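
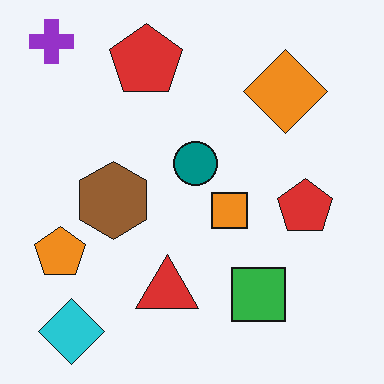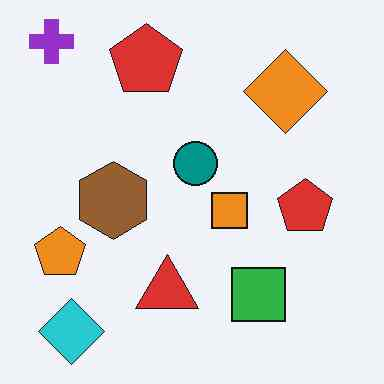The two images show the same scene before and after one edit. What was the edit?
It was given moderate JPEG compression.

Blocky 8×8 compression artifacts appear around shape edges and the flat background shows ringing — characteristic JPEG degradation.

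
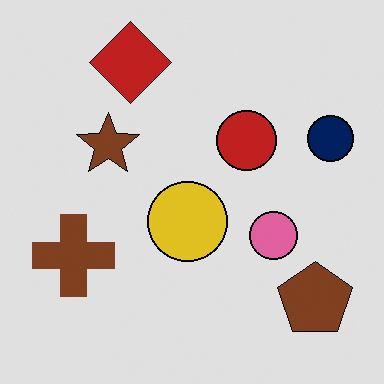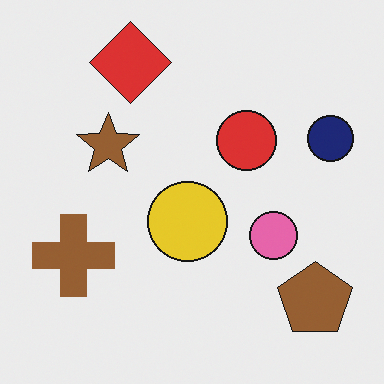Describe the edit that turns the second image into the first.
Posterized to a reduced palette.

Each flat color has snapped to a coarser quantized level — most visibly, the near-white background has dropped to a flat grey.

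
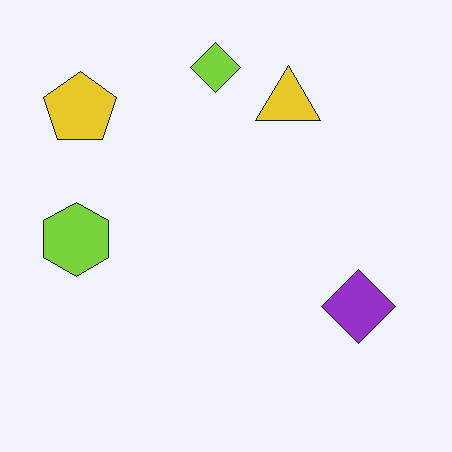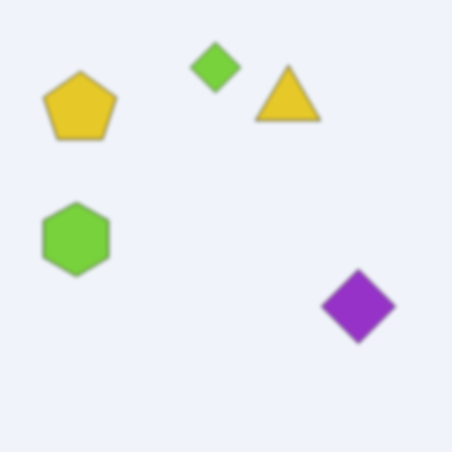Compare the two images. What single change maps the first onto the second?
The image was slightly softened.

Shape edges and outlines are uniformly softened across the whole image.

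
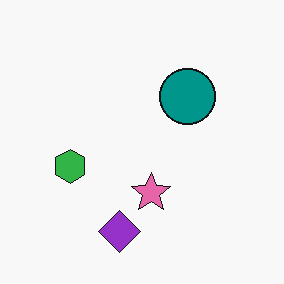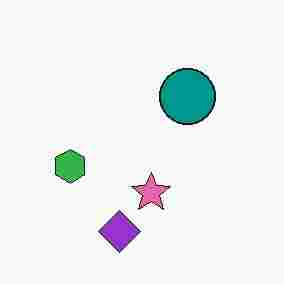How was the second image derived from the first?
This is the original image heavily JPEG-compressed with obvious blocking artifacts.

Blocky 8×8 compression artifacts appear around shape edges and the flat background shows ringing — characteristic JPEG degradation.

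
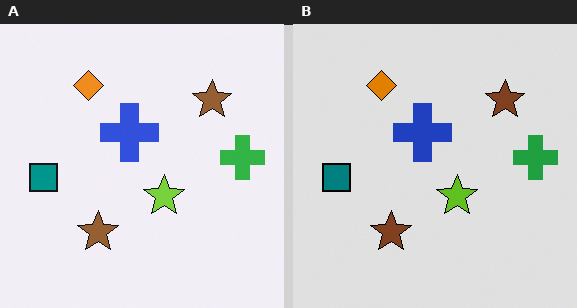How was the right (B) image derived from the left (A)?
Posterized to a reduced palette.

Each flat color has snapped to a coarser quantized level — most visibly, the near-white background has dropped to a flat grey.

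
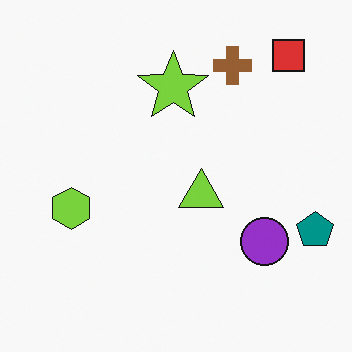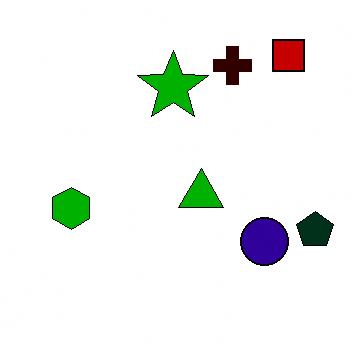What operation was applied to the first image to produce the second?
The second image is the first given much higher contrast.

Tones are pushed away from mid-grey across the whole image — a global contrast change.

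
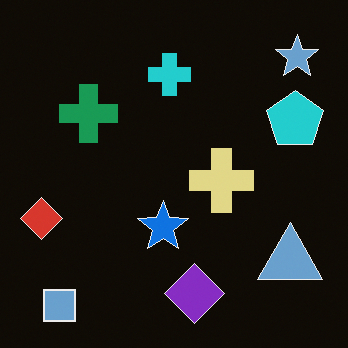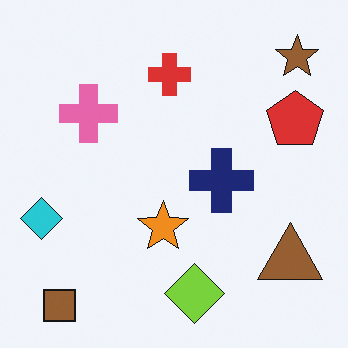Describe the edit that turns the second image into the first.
This is the original image color-inverted (negative).

The light background has become dark and every shape's color is its complement — a photographic negative.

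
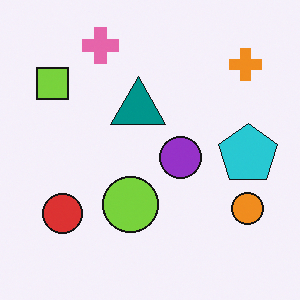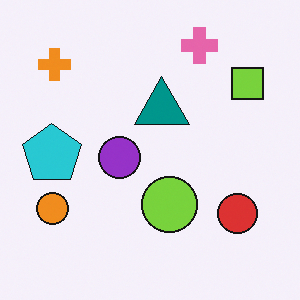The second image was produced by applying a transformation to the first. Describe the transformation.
The image was flipped horizontally (left ↔ right).

The lime square is in the top-left of the first image and the top-right of the second — shapes on opposite sides of the vertical midline have swapped in a mirror flip.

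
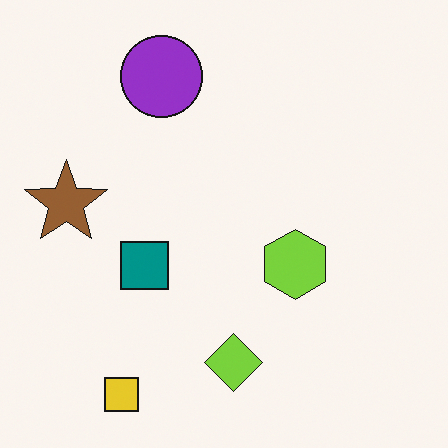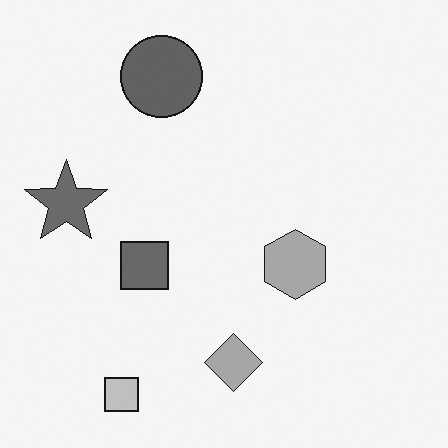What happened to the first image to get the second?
It was converted to grayscale.

All color is removed — every shape is now a shade of grey.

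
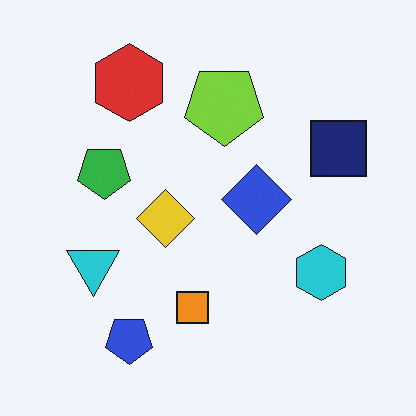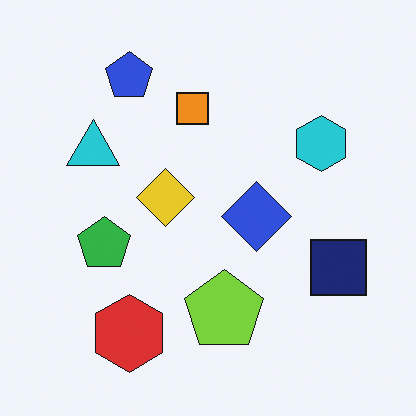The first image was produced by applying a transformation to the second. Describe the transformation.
The first image is the second flipped vertically (top ↔ bottom).

The blue pentagon is in the top-left of the second image and the bottom-left of the first — shapes on opposite sides of the horizontal midline have swapped in a mirror flip.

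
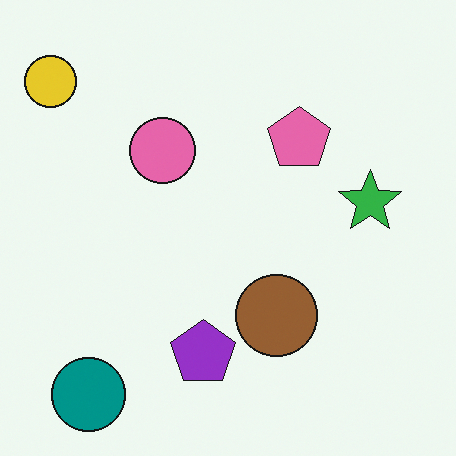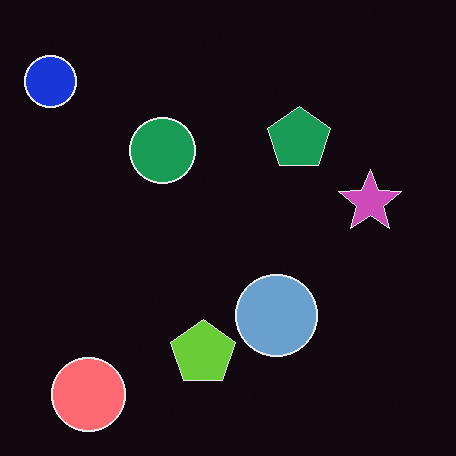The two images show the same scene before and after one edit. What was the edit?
The image was color-inverted (negative).

The light background has become dark and every shape's color is its complement — a photographic negative.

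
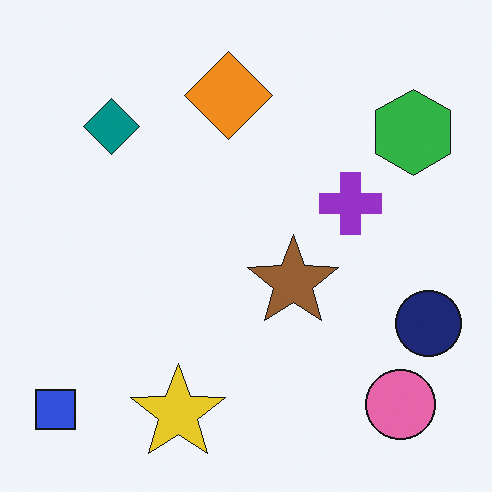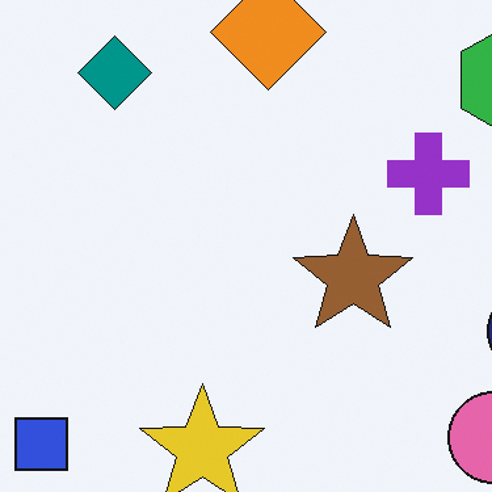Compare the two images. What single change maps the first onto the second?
This is the original image cropped to a modestly smaller region and rescaled.

The visible shapes are larger and the field of view is narrower; shapes near the original edges may be partly or wholly outside the frame — a crop-and-rescale.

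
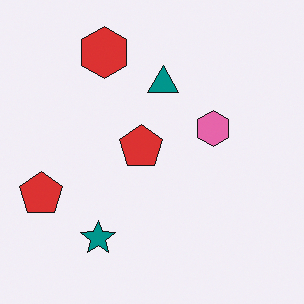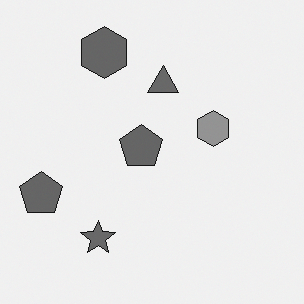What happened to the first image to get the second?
This is the original image converted to grayscale.

All color is removed — every shape is now a shade of grey.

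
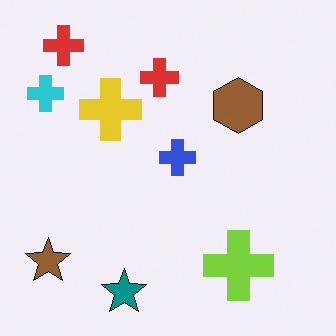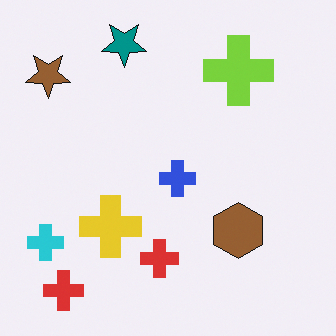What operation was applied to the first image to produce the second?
The transformation is: flipped vertically (top ↔ bottom).

The teal star is in the bottom of the first image and the top of the second — shapes on opposite sides of the horizontal midline have swapped in a mirror flip.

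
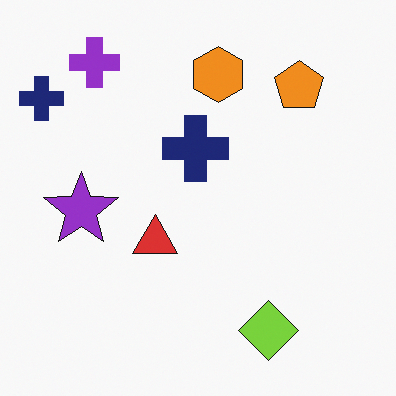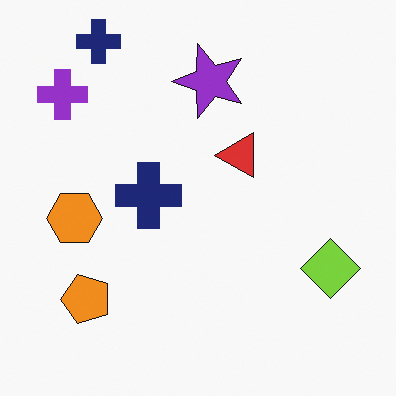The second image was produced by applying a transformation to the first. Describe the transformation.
The transformation is: transposed (reflected across the top-left ↔ bottom-right diagonal).

Shapes have swapped their row and column positions — what was in the top-right is now in the bottom-left — a diagonal reflection.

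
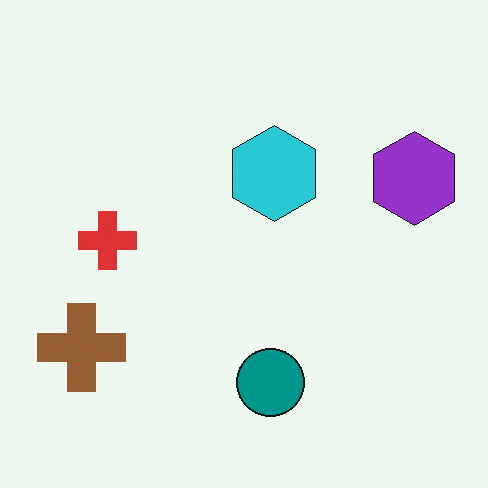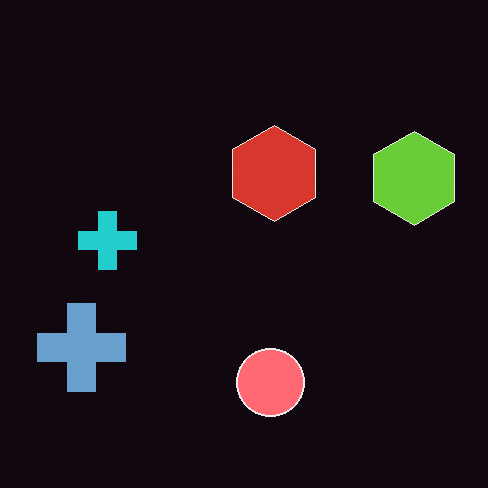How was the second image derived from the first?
The second image is the first color-inverted (negative).

The light background has become dark and every shape's color is its complement — a photographic negative.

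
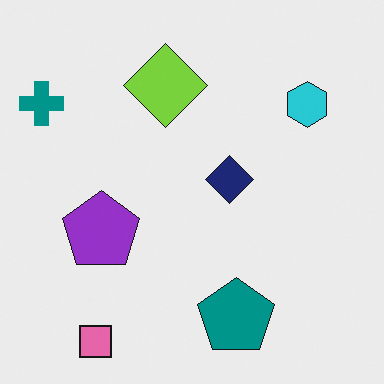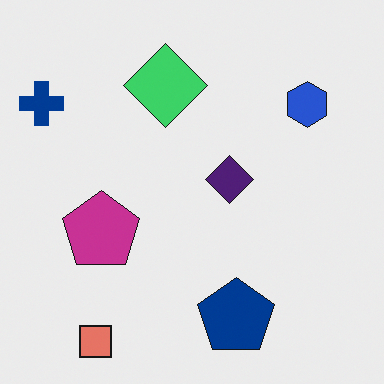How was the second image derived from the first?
It was hue-shifted by a small amount.

Every shape's color has rotated by the same amount around the hue wheel — a uniform hue shift.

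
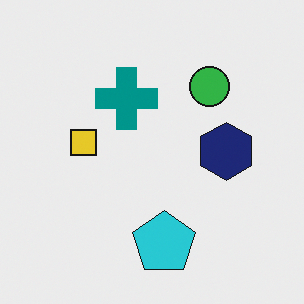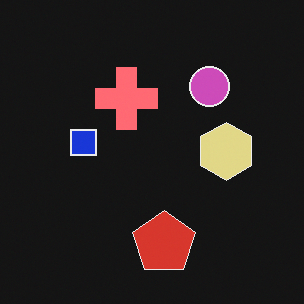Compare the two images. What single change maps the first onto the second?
This is the original image color-inverted (negative).

The light background has become dark and every shape's color is its complement — a photographic negative.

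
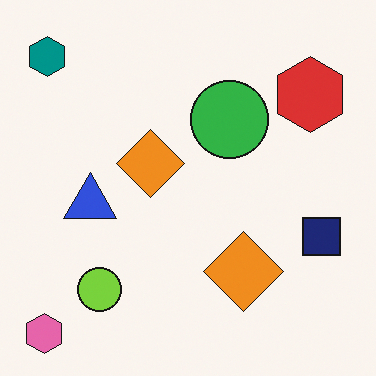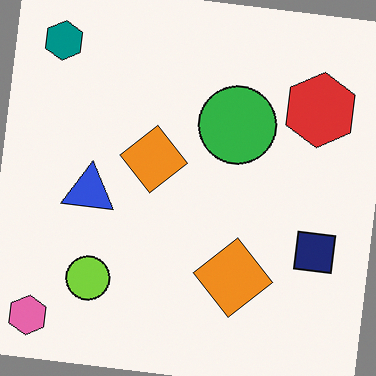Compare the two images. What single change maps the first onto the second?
The second image is the first rotated clockwise by a slight angle.

Every shape is tilted by the same angle and the image corners show triangular fill wedges — a whole-image rotation by a non-right angle.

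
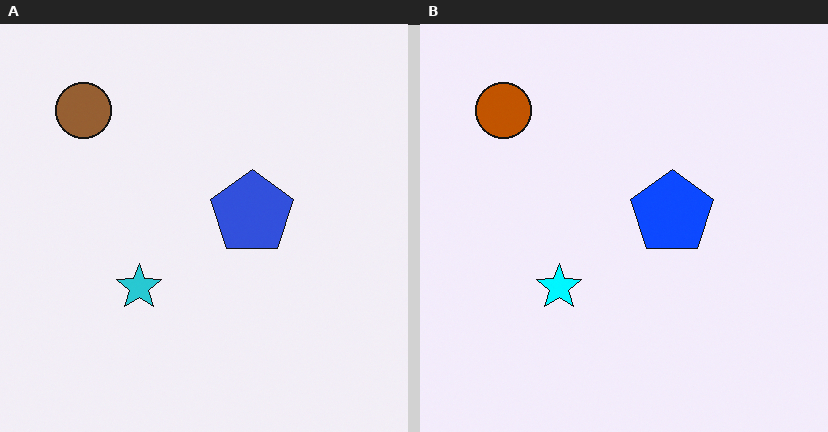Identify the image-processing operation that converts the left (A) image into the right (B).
This is the original image heavily oversaturated.

All colors are more vivid — a global saturation change.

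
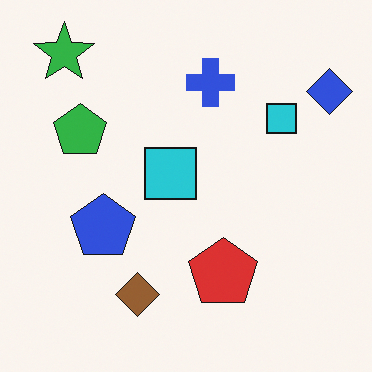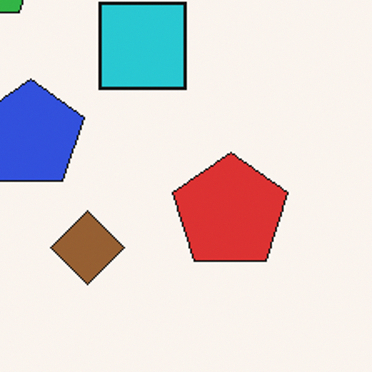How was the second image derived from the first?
This is the original image cropped tightly and scaled back up.

The visible shapes are larger and the field of view is narrower; shapes near the original edges may be partly or wholly outside the frame — a crop-and-rescale.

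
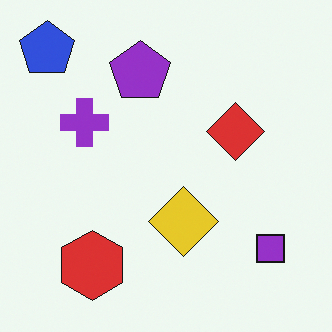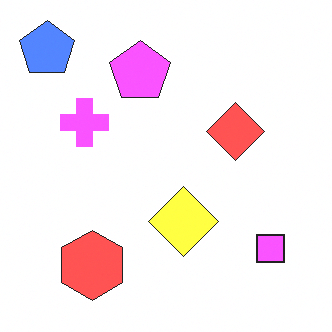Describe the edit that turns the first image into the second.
Substantially brightened.

Every pixel — background and shapes alike — is uniformly brightened.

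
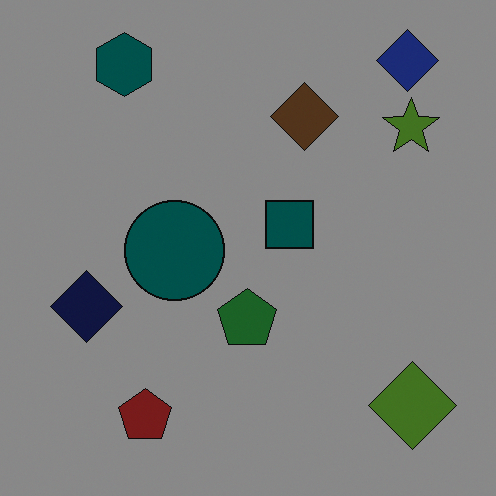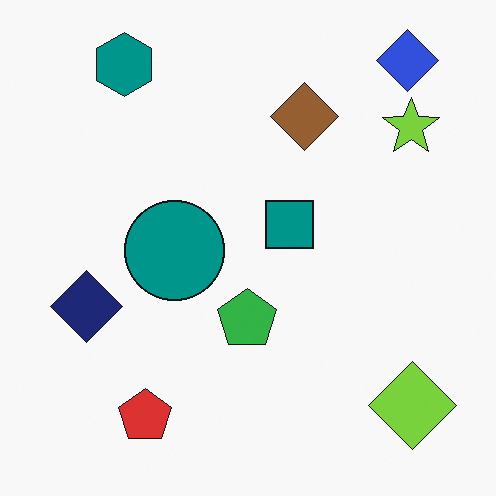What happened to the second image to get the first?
It was darkened a lot.

Every pixel — background and shapes alike — is uniformly darkened.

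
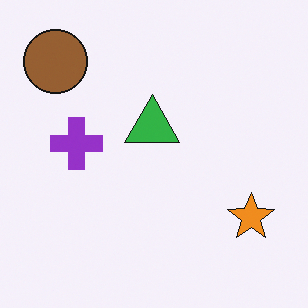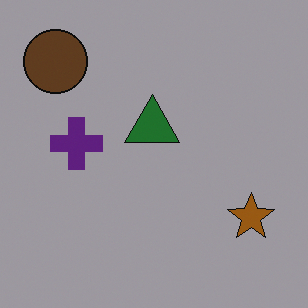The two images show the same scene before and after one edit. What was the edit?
The image was darkened a lot.

Every pixel — background and shapes alike — is uniformly darkened.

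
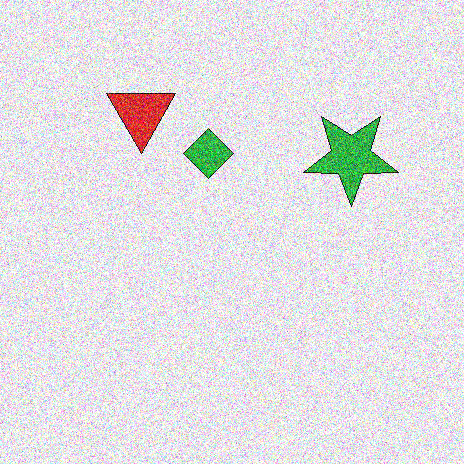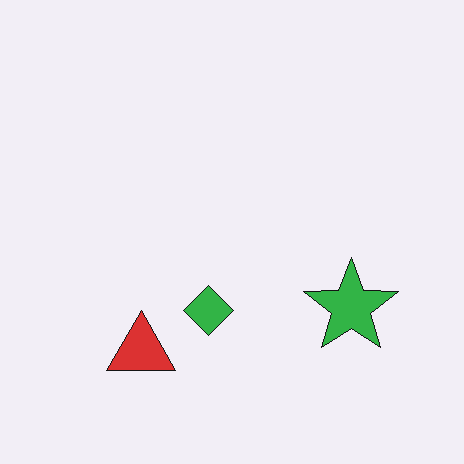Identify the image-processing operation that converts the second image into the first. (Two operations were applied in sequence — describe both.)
It was degraded with heavy additive noise, then flipped vertically (top ↔ bottom).

Random speckle covers the whole image, including the flat background. The red triangle is in the bottom-left of the second image and the top-left of the first — shapes on opposite sides of the horizontal midline have swapped in a mirror flip.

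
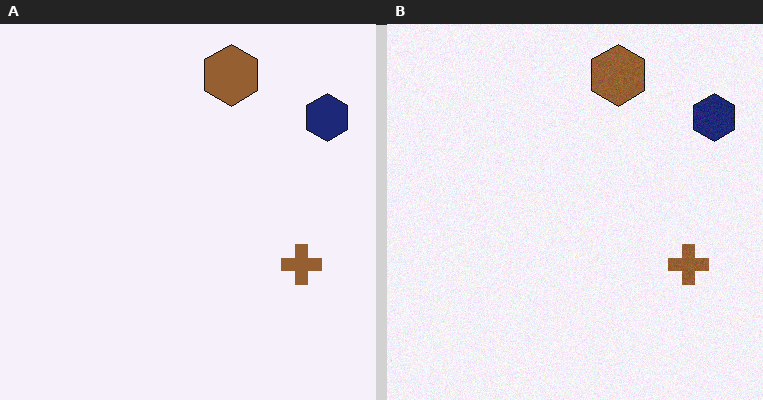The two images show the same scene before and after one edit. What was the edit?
The image was degraded with subtle gaussian noise.

Random speckle covers the whole image, including the flat background.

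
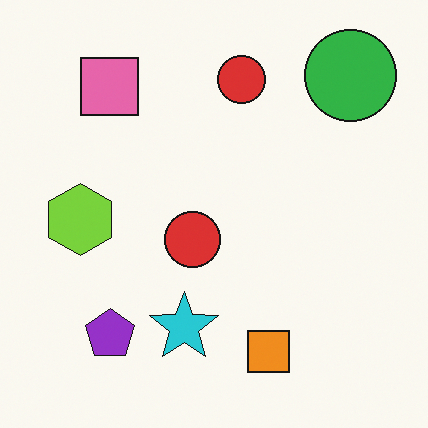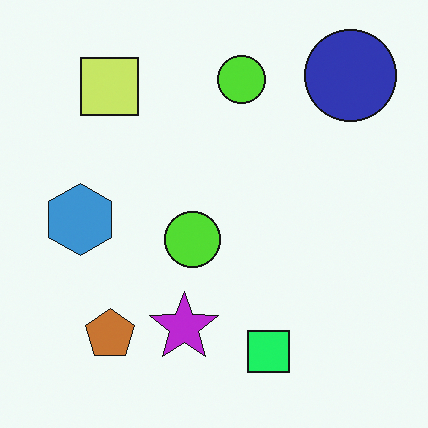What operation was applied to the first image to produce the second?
The second image is the first hue-shifted by a moderate amount.

Every shape's color has rotated by the same amount around the hue wheel — a uniform hue shift.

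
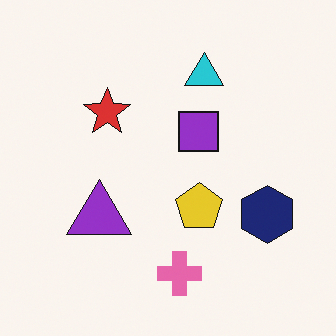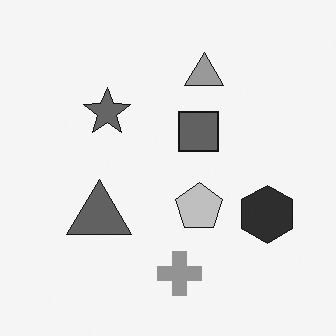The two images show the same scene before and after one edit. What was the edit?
The transformation is: converted to grayscale.

All color is removed — every shape is now a shade of grey.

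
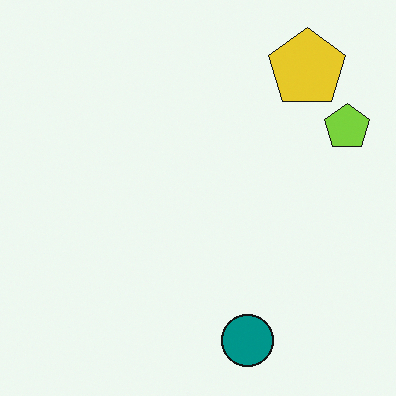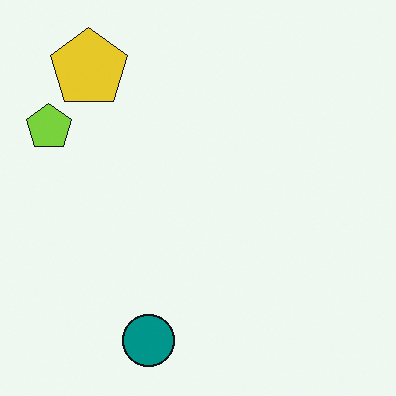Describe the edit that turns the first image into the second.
The image was flipped horizontally (left ↔ right).

The lime pentagon is in the top-right of the first image and the top-left of the second — shapes on opposite sides of the vertical midline have swapped in a mirror flip.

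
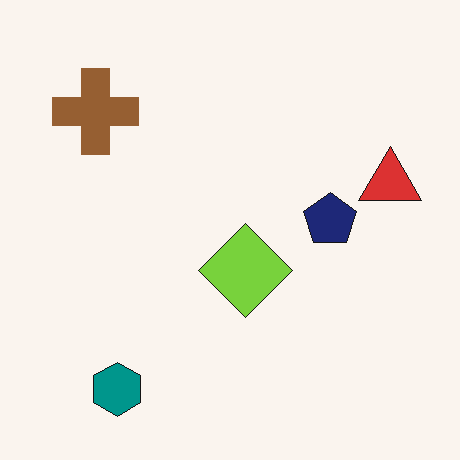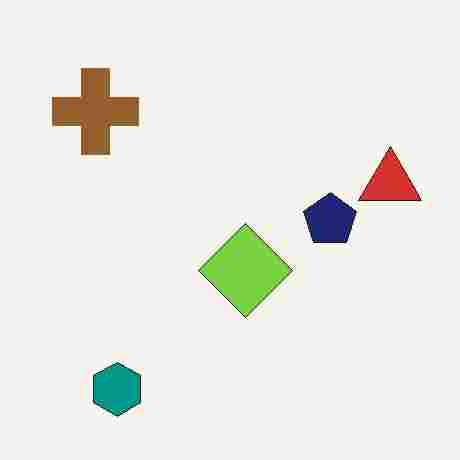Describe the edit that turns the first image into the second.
Degraded with heavy JPEG compression.

Blocky 8×8 compression artifacts appear around shape edges and the flat background shows ringing — characteristic JPEG degradation.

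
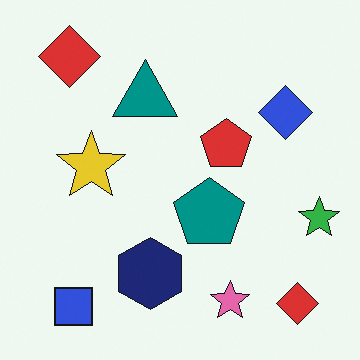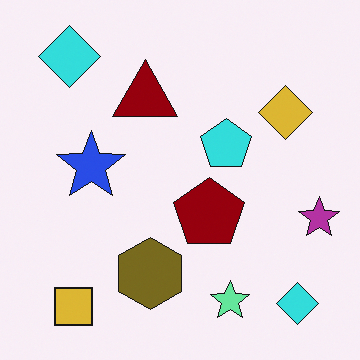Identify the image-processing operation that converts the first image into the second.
Hue-shifted through roughly half the color wheel.

Every shape's color has rotated by the same amount around the hue wheel — a uniform hue shift.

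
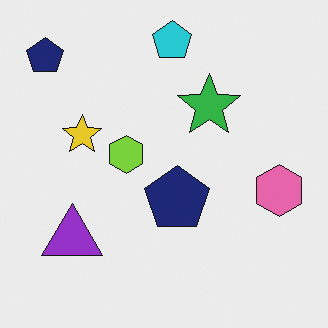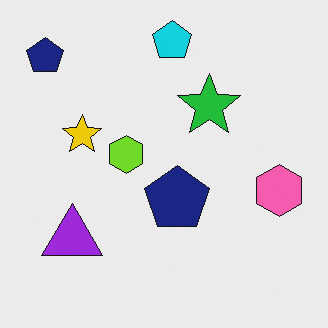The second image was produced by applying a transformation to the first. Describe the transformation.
Slightly oversaturated.

All colors are more vivid — a global saturation change.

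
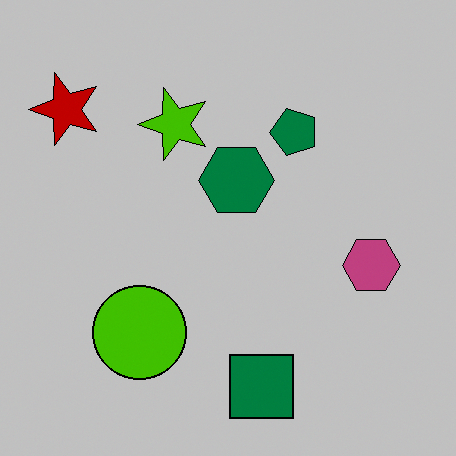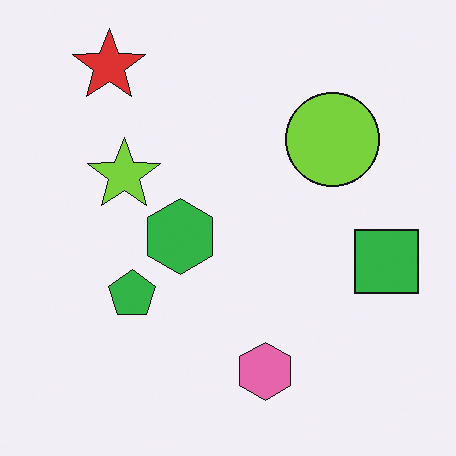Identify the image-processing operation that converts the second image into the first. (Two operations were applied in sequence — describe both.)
The transformation is: transposed (reflected across the top-left ↔ bottom-right diagonal), then aggressively posterized.

Shapes have swapped their row and column positions — what was in the top-right is now in the bottom-left — a diagonal reflection. Each flat color has snapped to a coarser quantized level — most visibly, the near-white background has dropped to a flat grey.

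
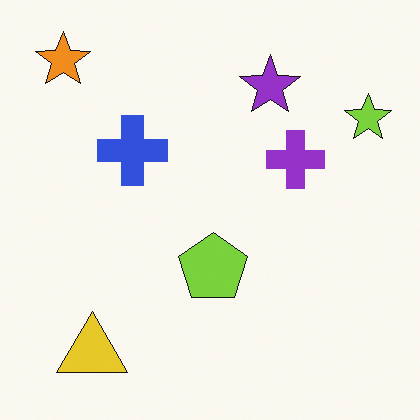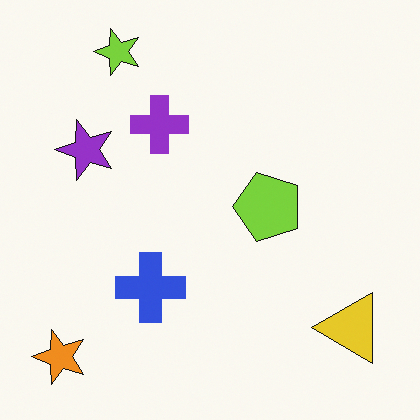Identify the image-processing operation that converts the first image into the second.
This is the original image rotated 90° counter-clockwise.

The orange star sits in the top-left of the first image and the bottom-left of the second — consistent with a whole-image 90° counter-clockwise rotation.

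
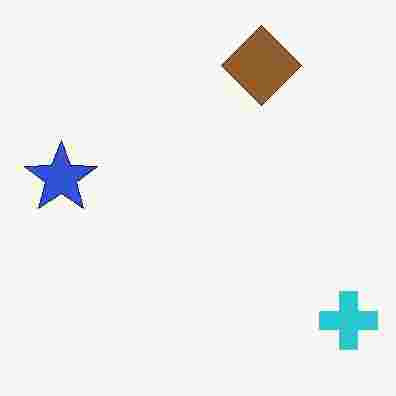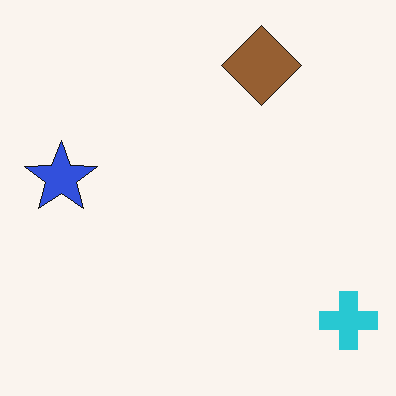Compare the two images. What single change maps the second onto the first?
This is the original image degraded with heavy JPEG compression.

Blocky 8×8 compression artifacts appear around shape edges and the flat background shows ringing — characteristic JPEG degradation.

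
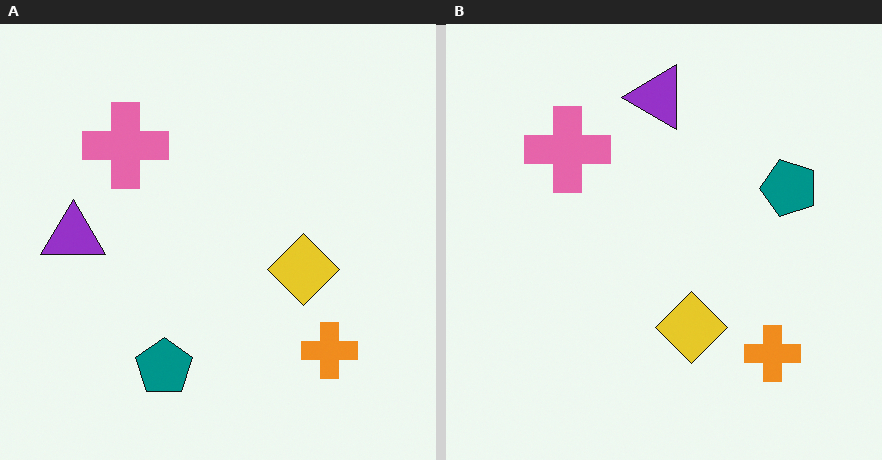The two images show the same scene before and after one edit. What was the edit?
The right (B) image is the left (A) transposed (reflected across the top-left ↔ bottom-right diagonal).

Shapes have swapped their row and column positions — what was in the top-right is now in the bottom-left — a diagonal reflection.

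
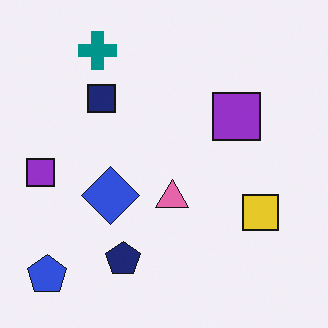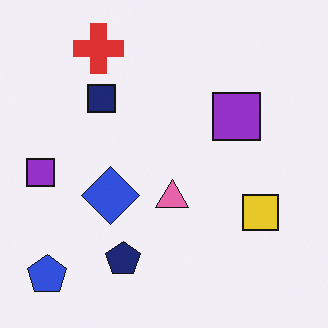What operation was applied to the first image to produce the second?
This is the original image overlaid with an additional red cross.

A red cross appears in the second image that is absent from the first.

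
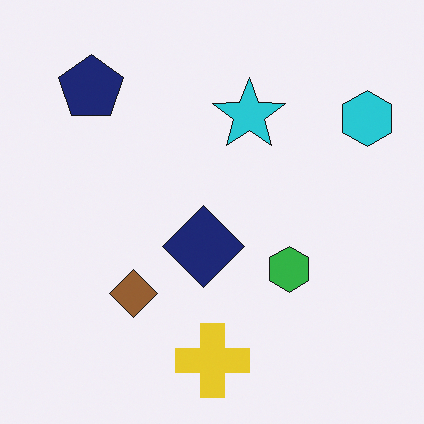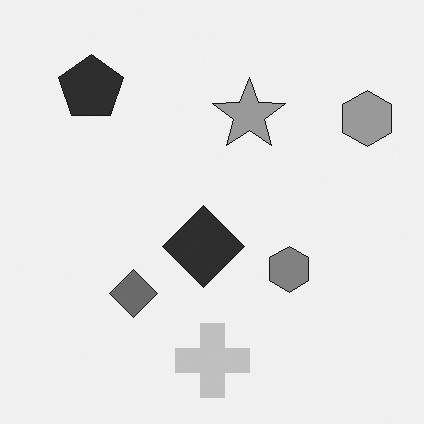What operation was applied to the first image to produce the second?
Converted to grayscale.

All color is removed — every shape is now a shade of grey.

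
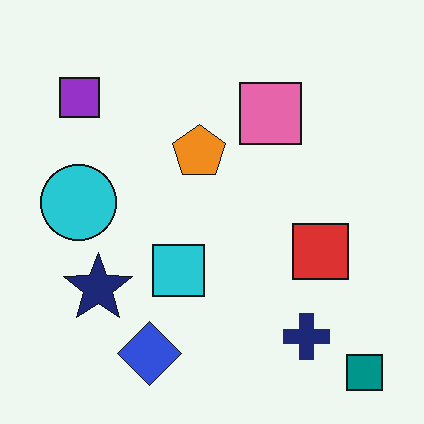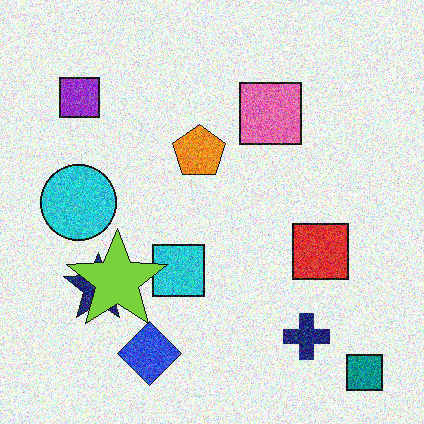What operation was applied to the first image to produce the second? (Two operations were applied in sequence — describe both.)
This is the original image degraded with heavy additive noise, then overlaid with an additional lime star.

Random speckle covers the whole image, including the flat background. A lime star appears in the second image that is absent from the first.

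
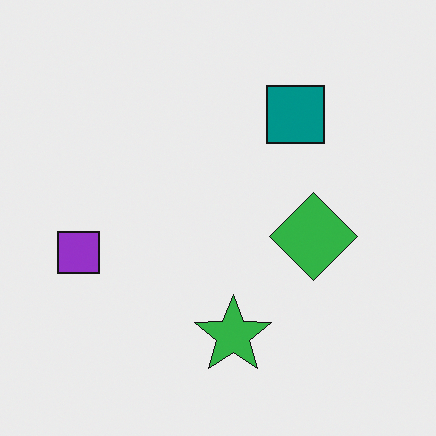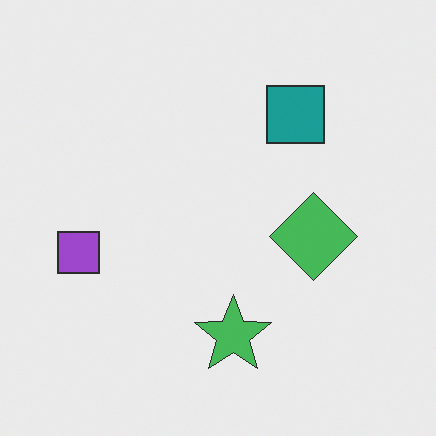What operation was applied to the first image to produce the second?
It was given slightly reduced contrast.

Tones are pushed toward mid-grey across the whole image — a global contrast change.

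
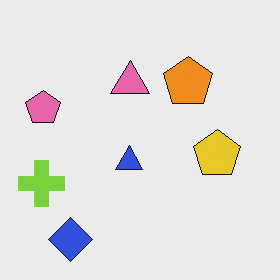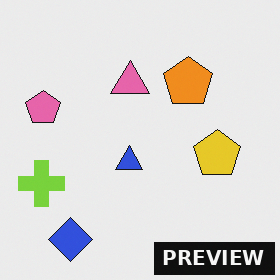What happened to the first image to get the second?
The image was watermarked with the text "PREVIEW" in the lower-right corner.

A dark label reading "PREVIEW" appears in the lower-right corner.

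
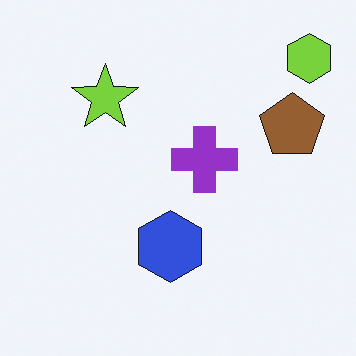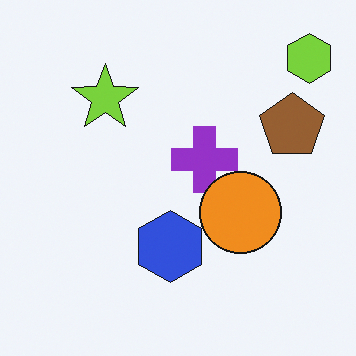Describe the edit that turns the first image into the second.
Overlaid with an additional orange circle.

An orange circle appears in the second image that is absent from the first.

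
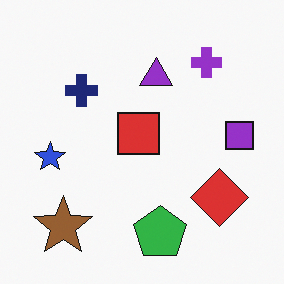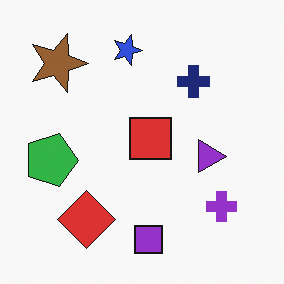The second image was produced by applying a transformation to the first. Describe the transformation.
The transformation is: rotated 90° clockwise.

The brown star sits in the bottom-left of the first image and the top-left of the second — consistent with a whole-image 90° clockwise rotation.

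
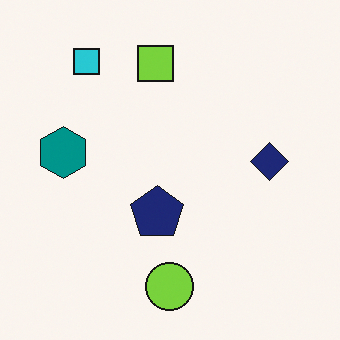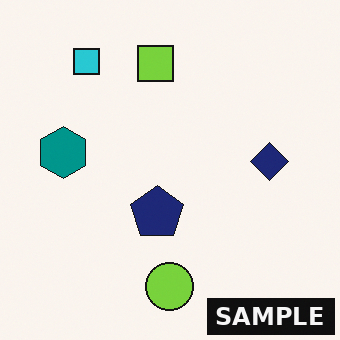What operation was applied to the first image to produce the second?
The transformation is: watermarked with the text "SAMPLE" in the lower-right corner.

A dark label reading "SAMPLE" appears in the lower-right corner.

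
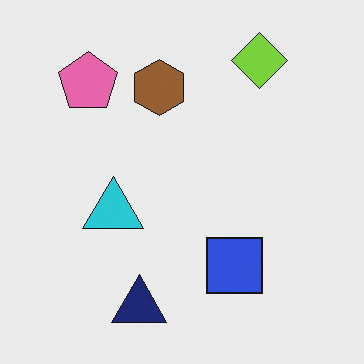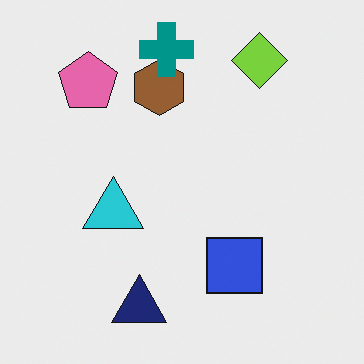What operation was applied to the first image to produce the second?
The second image is the first overlaid with an additional teal cross.

A teal cross appears in the second image that is absent from the first.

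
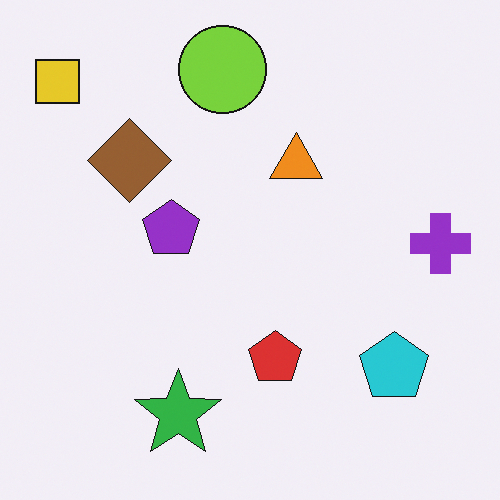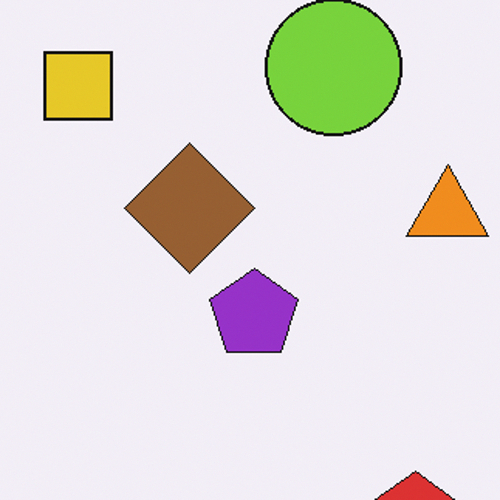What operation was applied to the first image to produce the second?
The second image is the first cropped slightly and scaled back up.

The visible shapes are larger and the field of view is narrower; shapes near the original edges may be partly or wholly outside the frame — a crop-and-rescale.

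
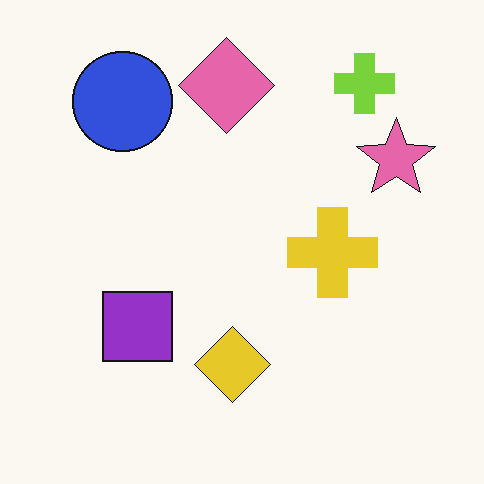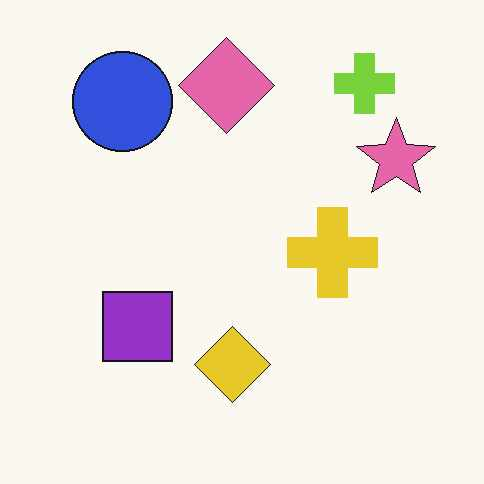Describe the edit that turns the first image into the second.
Given moderate JPEG compression.

Blocky 8×8 compression artifacts appear around shape edges and the flat background shows ringing — characteristic JPEG degradation.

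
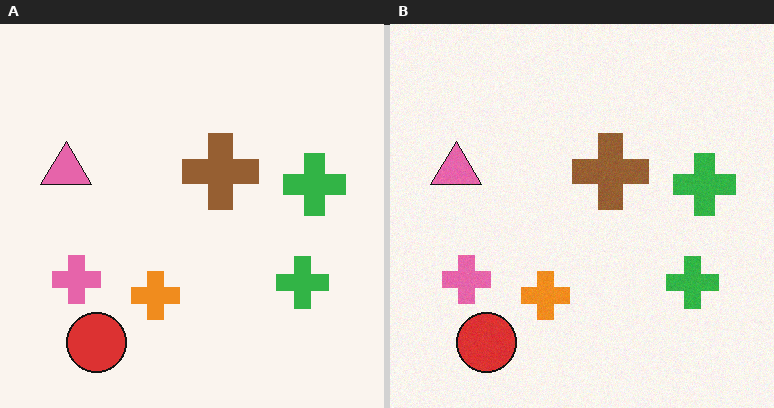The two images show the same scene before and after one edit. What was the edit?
The right (B) image is the left (A) degraded with light additive noise.

Random speckle covers the whole image, including the flat background.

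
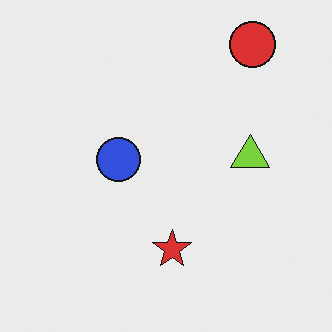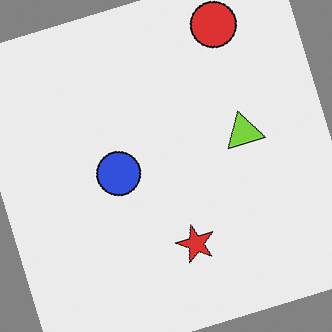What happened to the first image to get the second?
The second image is the first rotated counter-clockwise by a clearly visible amount.

Every shape is tilted by the same angle and the image corners show triangular fill wedges — a whole-image rotation by a non-right angle.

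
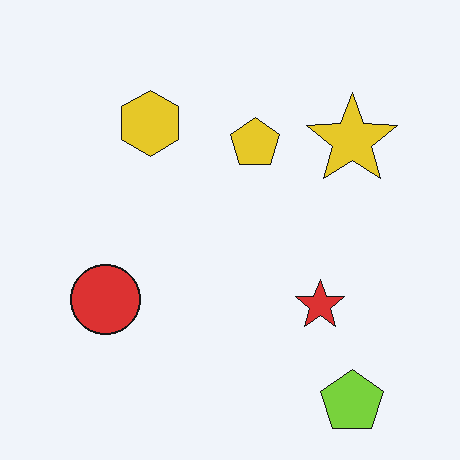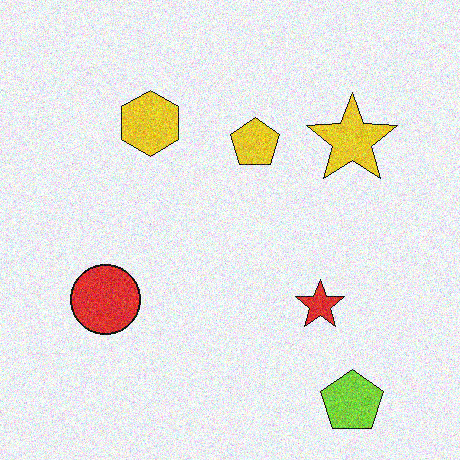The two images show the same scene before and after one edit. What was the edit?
This is the original image degraded with visible gaussian noise.

Random speckle covers the whole image, including the flat background.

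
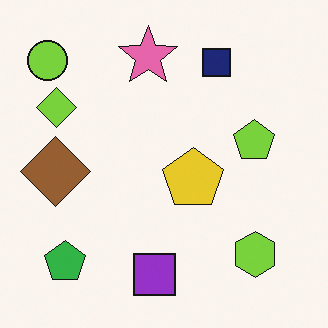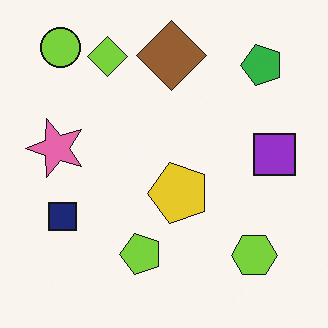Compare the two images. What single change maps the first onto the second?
The second image is the first transposed (reflected across the top-left ↔ bottom-right diagonal).

Shapes have swapped their row and column positions — what was in the top-right is now in the bottom-left — a diagonal reflection.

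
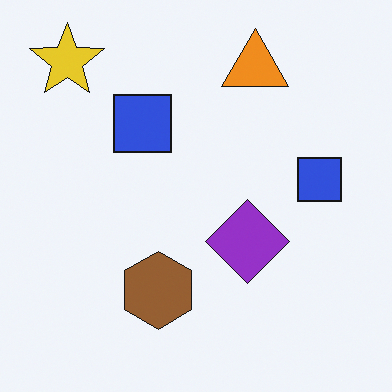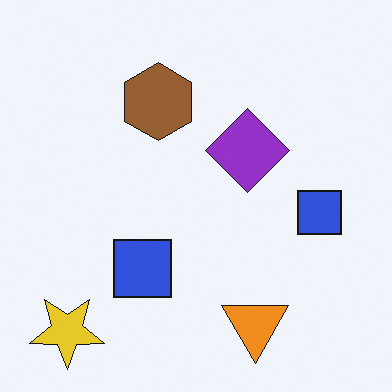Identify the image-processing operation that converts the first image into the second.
The second image is the first flipped vertically (top ↔ bottom).

The yellow star is in the top-left of the first image and the bottom-left of the second — shapes on opposite sides of the horizontal midline have swapped in a mirror flip.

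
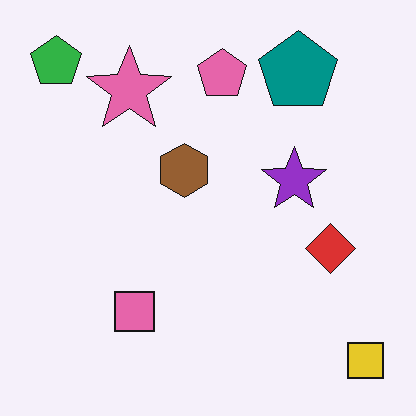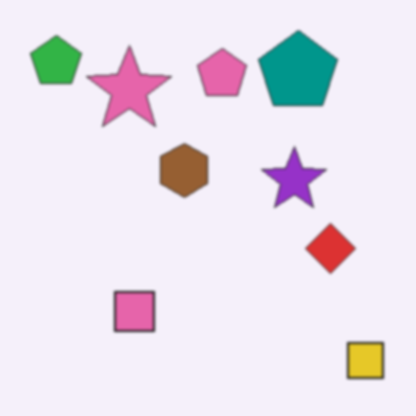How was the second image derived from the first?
The transformation is: slightly softened.

Shape edges and outlines are uniformly softened across the whole image.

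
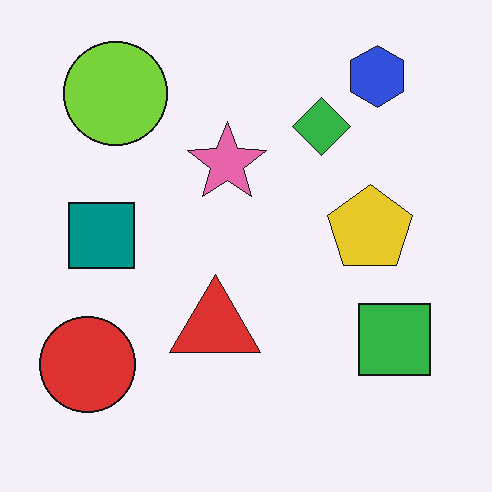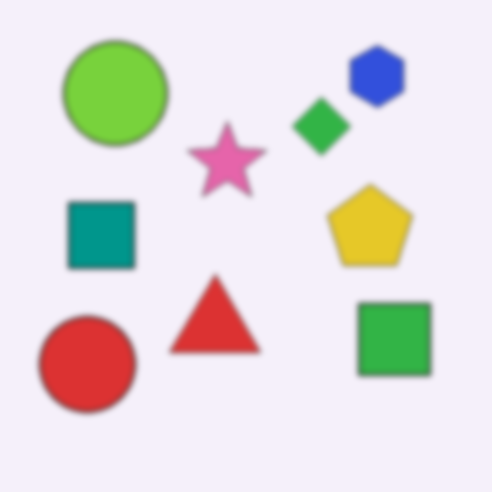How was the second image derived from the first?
The image was noticeably gaussian-blurred.

Shape edges and outlines are uniformly softened across the whole image.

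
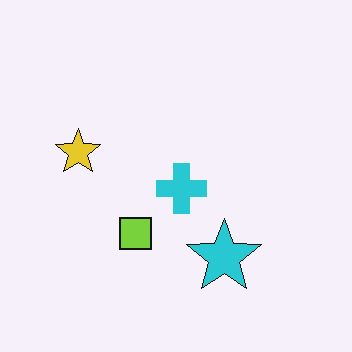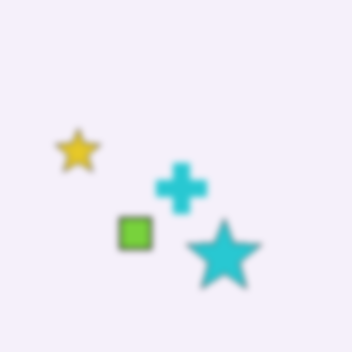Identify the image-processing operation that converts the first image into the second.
It was moderately blurred.

Shape edges and outlines are uniformly softened across the whole image.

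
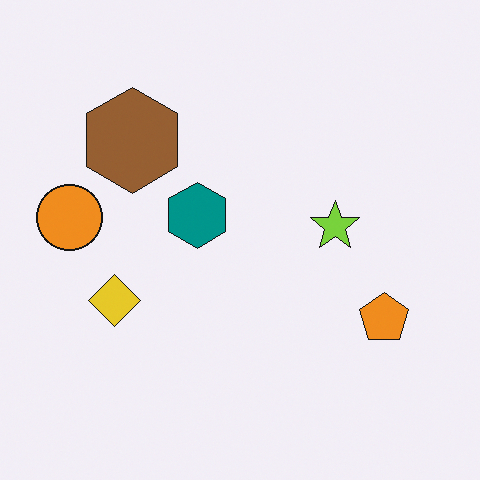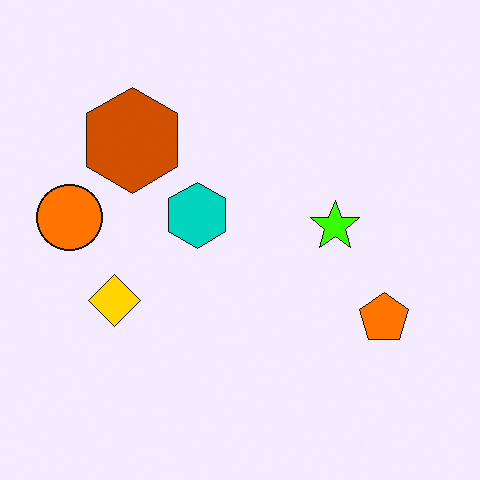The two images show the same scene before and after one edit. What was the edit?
The second image is the first heavily oversaturated.

All colors are more vivid — a global saturation change.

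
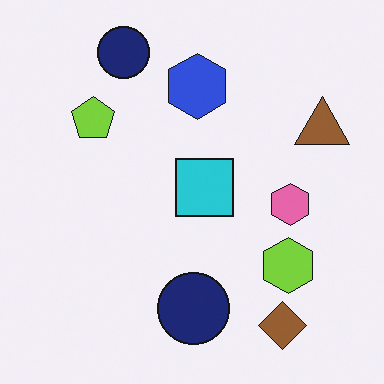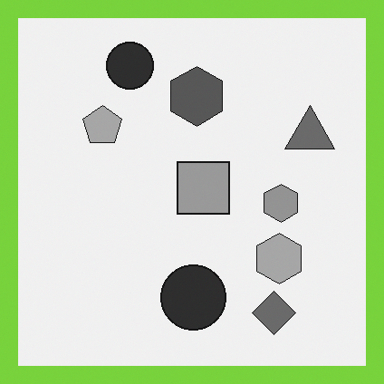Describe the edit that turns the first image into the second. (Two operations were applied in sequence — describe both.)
This is the original image converted to grayscale, then framed with a lime border.

All color is removed — every shape is now a shade of grey. A solid lime frame runs around the edge of the second image, with the content slightly shrunk inside it.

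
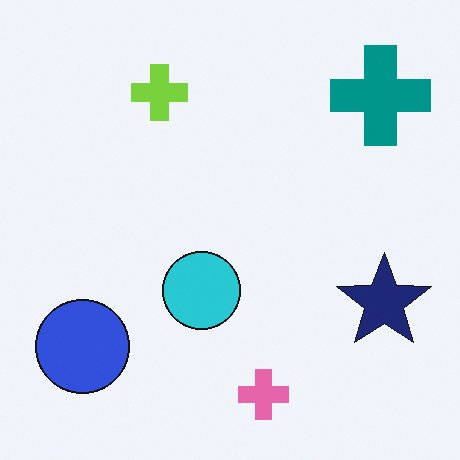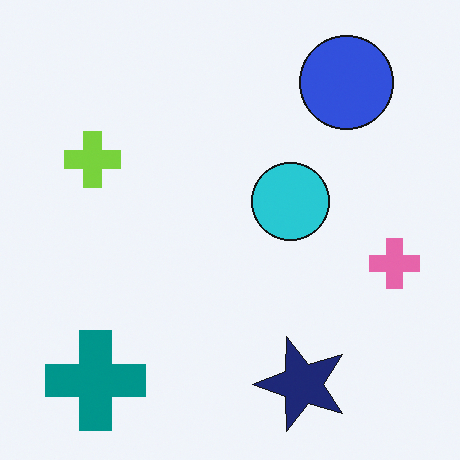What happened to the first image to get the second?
The transformation is: transposed (reflected across the top-left ↔ bottom-right diagonal).

Shapes have swapped their row and column positions — what was in the top-right is now in the bottom-left — a diagonal reflection.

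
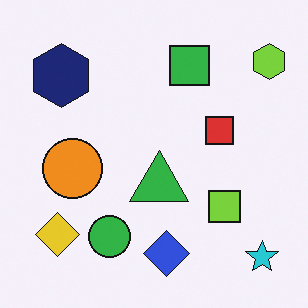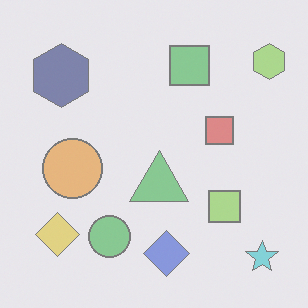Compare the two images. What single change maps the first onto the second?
It was washed out (contrast reduced).

Tones are pushed toward mid-grey across the whole image — a global contrast change.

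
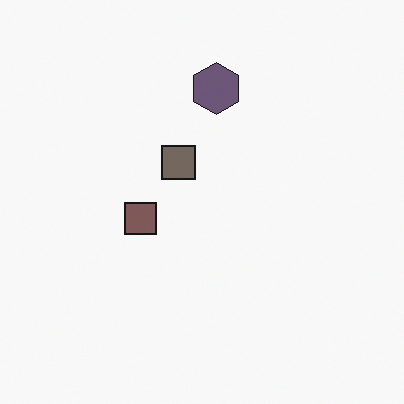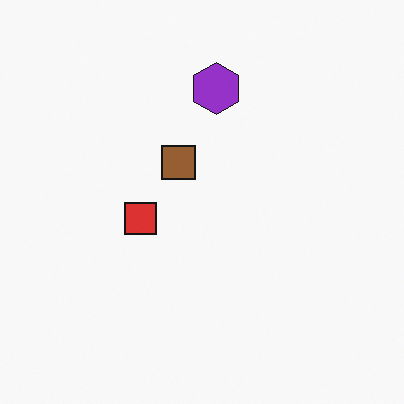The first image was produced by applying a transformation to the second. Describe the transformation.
The image was made much more muted (saturation change).

All colors are more muted and greyish — a global saturation change.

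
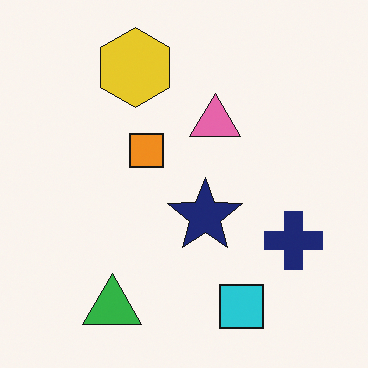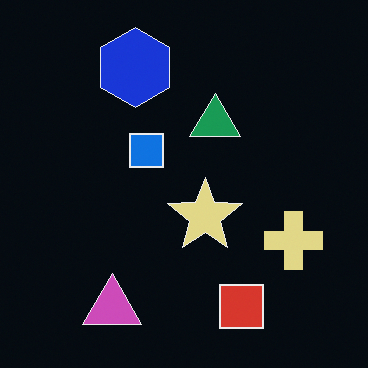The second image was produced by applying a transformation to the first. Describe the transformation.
Color-inverted (negative).

The light background has become dark and every shape's color is its complement — a photographic negative.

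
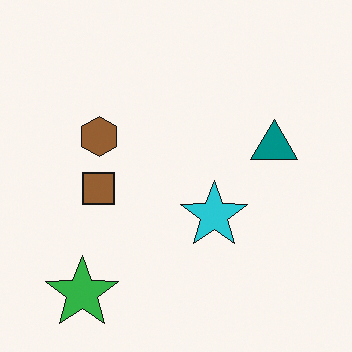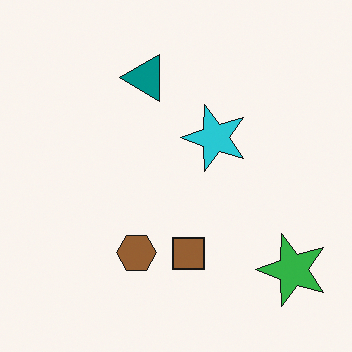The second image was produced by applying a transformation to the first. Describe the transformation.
It was rotated 90° counter-clockwise.

The green star sits in the bottom-left of the first image and the bottom-right of the second — consistent with a whole-image 90° counter-clockwise rotation.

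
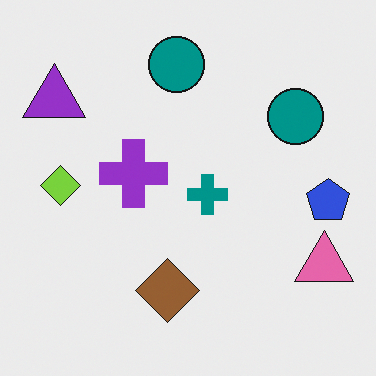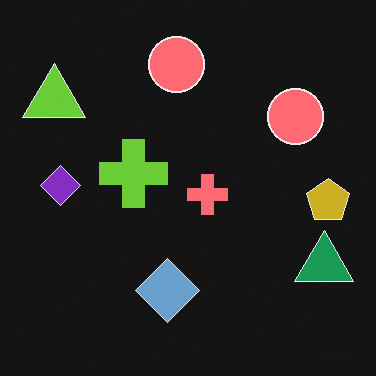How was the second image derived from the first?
The transformation is: color-inverted (negative).

The light background has become dark and every shape's color is its complement — a photographic negative.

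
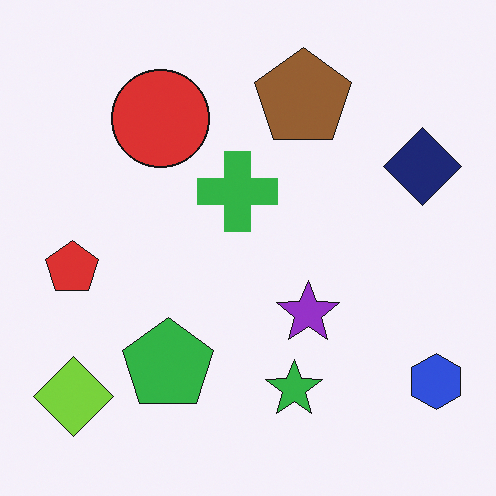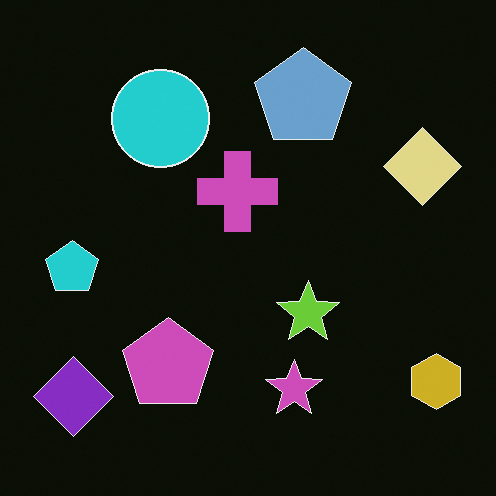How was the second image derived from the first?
This is the original image color-inverted (negative).

The light background has become dark and every shape's color is its complement — a photographic negative.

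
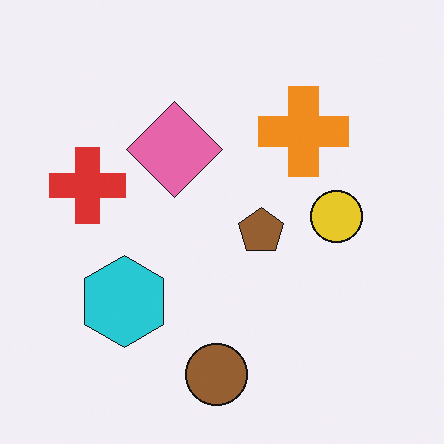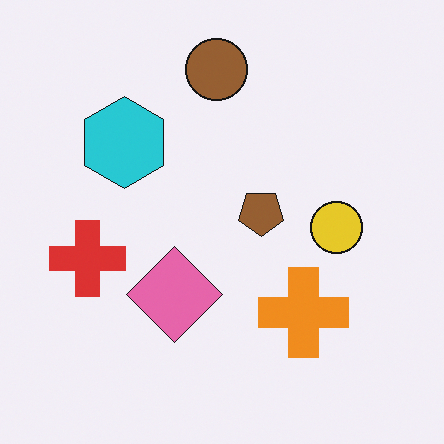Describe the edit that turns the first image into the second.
The second image is the first flipped vertically (top ↔ bottom).

The brown circle is in the bottom of the first image and the top of the second — shapes on opposite sides of the horizontal midline have swapped in a mirror flip.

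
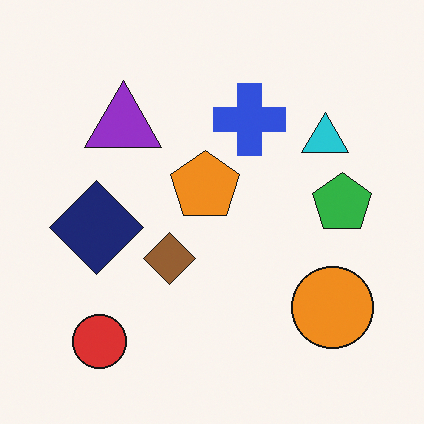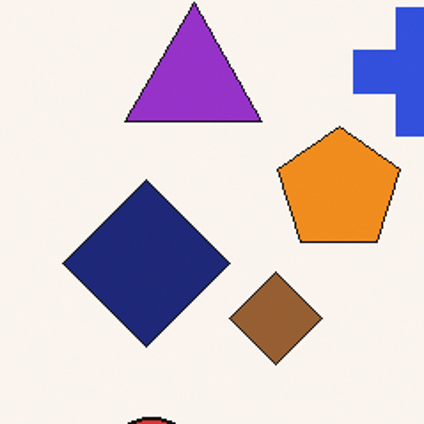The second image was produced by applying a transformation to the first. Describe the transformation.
The transformation is: cropped to a noticeably smaller region and rescaled.

The visible shapes are larger and the field of view is narrower; shapes near the original edges may be partly or wholly outside the frame — a crop-and-rescale.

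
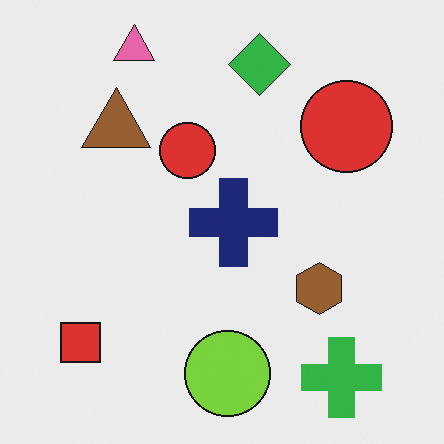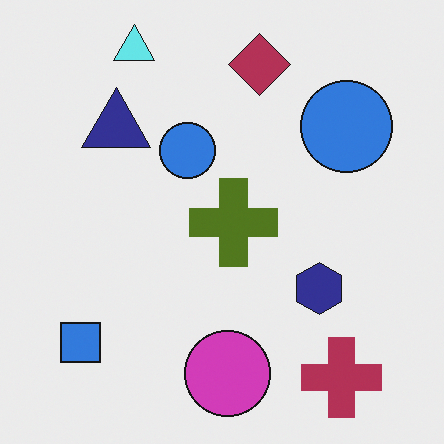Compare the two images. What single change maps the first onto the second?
The transformation is: hue-shifted through roughly half the color wheel.

Every shape's color has rotated by the same amount around the hue wheel — a uniform hue shift.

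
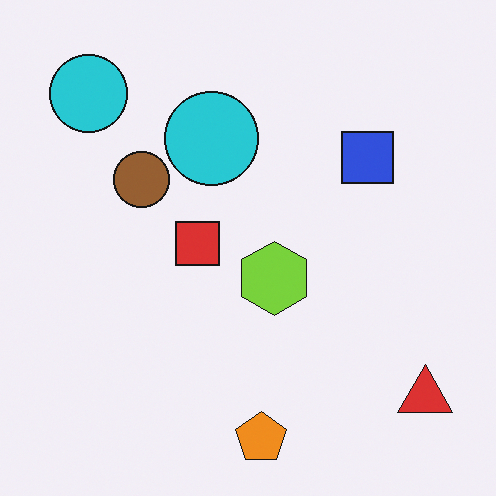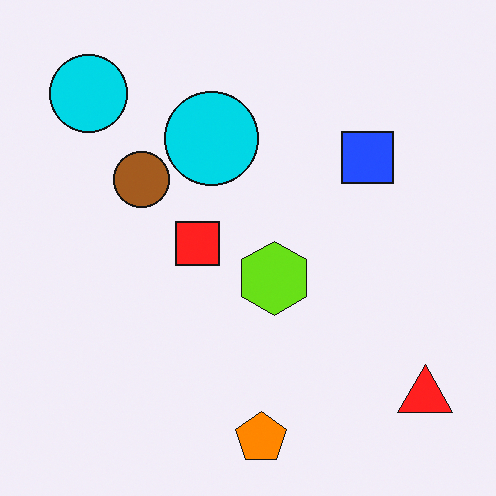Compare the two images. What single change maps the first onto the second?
This is the original image slightly oversaturated.

All colors are more vivid — a global saturation change.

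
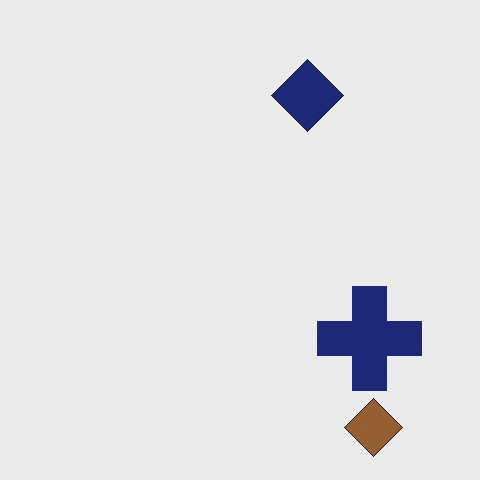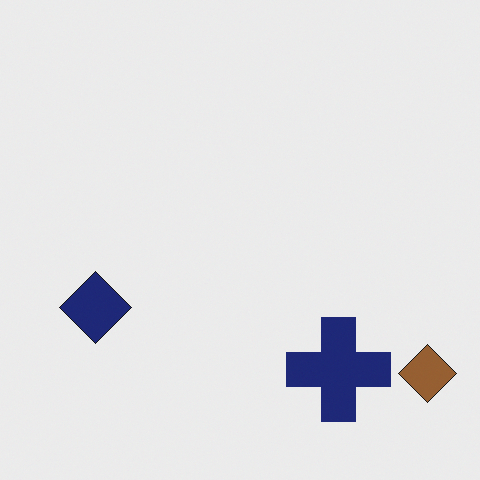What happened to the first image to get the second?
The image was transposed (reflected across the top-left ↔ bottom-right diagonal).

Shapes have swapped their row and column positions — what was in the top-right is now in the bottom-left — a diagonal reflection.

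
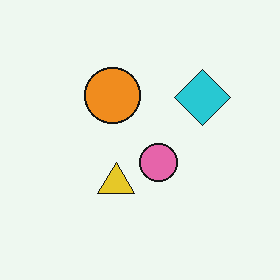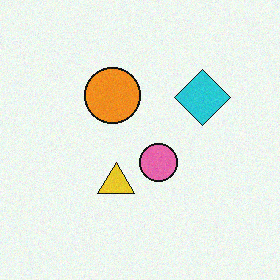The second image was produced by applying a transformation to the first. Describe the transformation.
The image was degraded with a light layer of grain.

Random speckle covers the whole image, including the flat background.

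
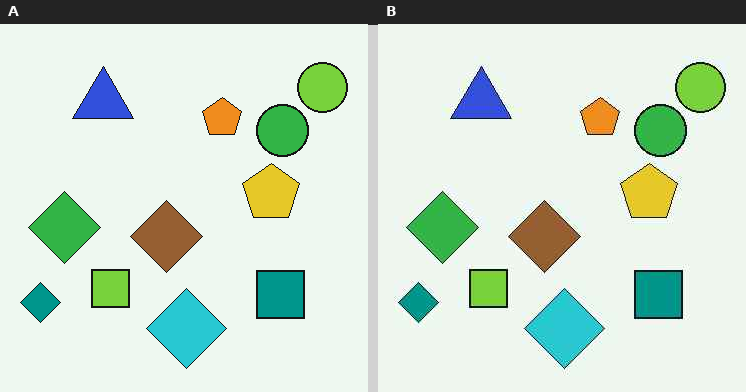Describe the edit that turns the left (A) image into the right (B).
The transformation is: given moderate JPEG compression.

Blocky 8×8 compression artifacts appear around shape edges and the flat background shows ringing — characteristic JPEG degradation.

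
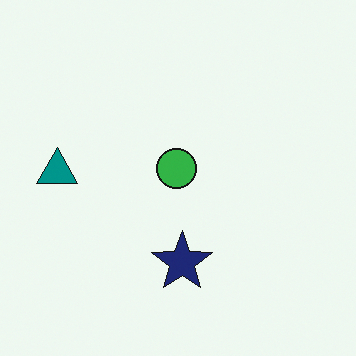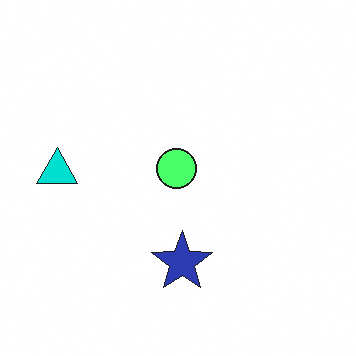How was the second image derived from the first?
Brightened a lot.

Every pixel — background and shapes alike — is uniformly brightened.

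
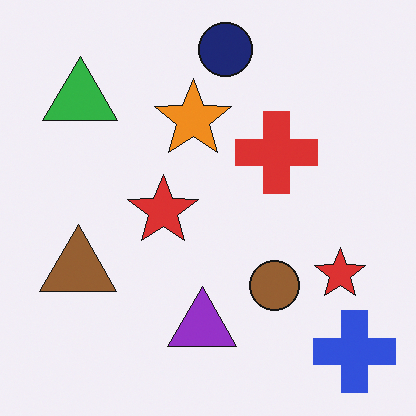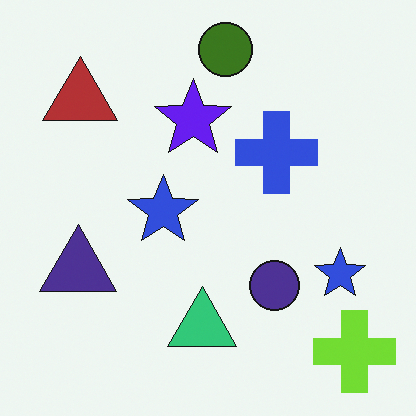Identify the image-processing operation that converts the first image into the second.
The transformation is: hue-shifted through roughly half the color wheel.

Every shape's color has rotated by the same amount around the hue wheel — a uniform hue shift.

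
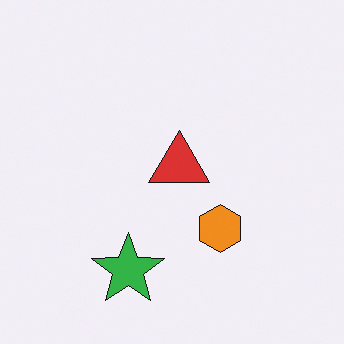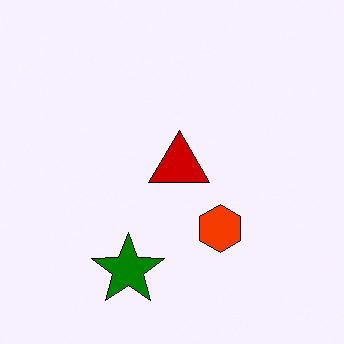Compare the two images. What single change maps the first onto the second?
This is the original image given much higher contrast.

Tones are pushed away from mid-grey across the whole image — a global contrast change.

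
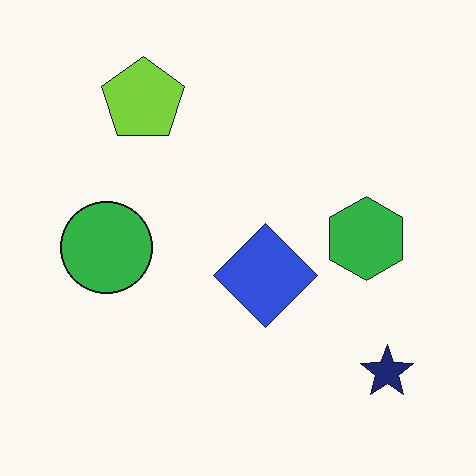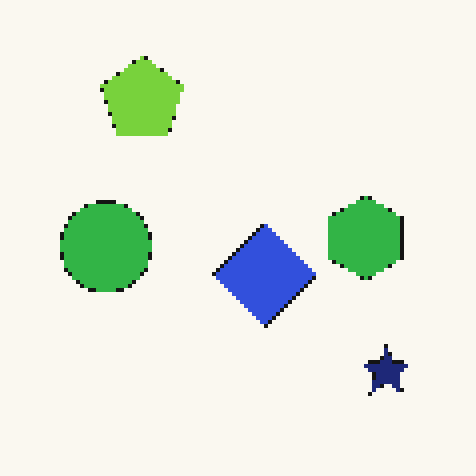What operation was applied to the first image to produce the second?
This is the original image mildly pixelated.

Shapes are reduced to large square blocks; fine edges and outlines are lost — a downscale-then-upscale (mosaic) effect.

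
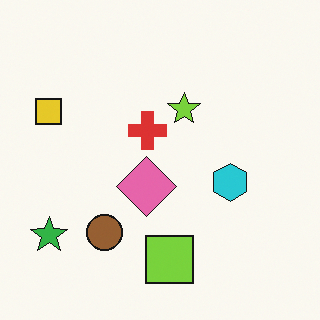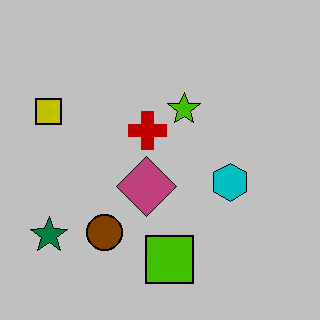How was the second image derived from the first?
It was aggressively posterized.

Each flat color has snapped to a coarser quantized level — most visibly, the near-white background has dropped to a flat grey.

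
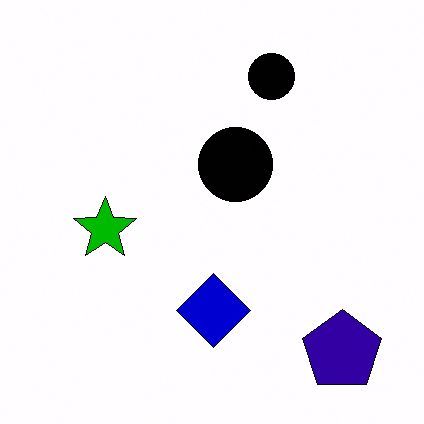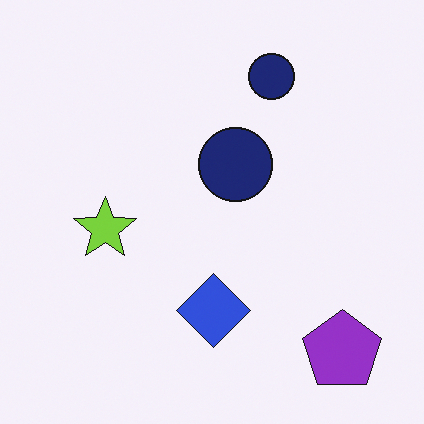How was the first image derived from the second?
The image was given much higher contrast.

Tones are pushed away from mid-grey across the whole image — a global contrast change.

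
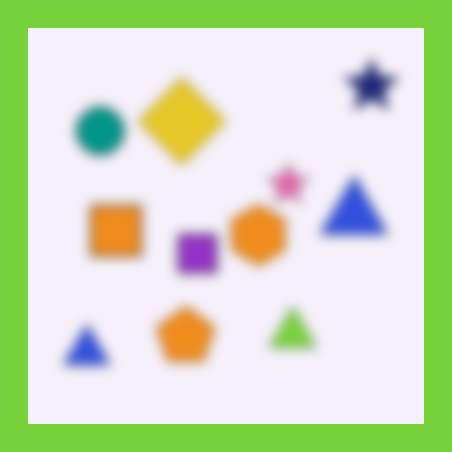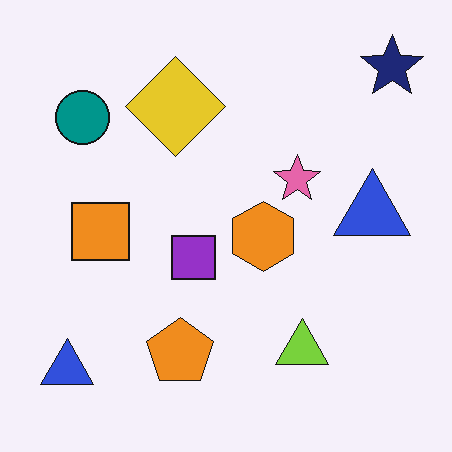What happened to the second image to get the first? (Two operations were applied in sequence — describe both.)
Heavily blurred, then framed with a lime border.

Shape edges and outlines are uniformly softened across the whole image. A solid lime frame runs around the edge of the first image, with the content slightly shrunk inside it.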